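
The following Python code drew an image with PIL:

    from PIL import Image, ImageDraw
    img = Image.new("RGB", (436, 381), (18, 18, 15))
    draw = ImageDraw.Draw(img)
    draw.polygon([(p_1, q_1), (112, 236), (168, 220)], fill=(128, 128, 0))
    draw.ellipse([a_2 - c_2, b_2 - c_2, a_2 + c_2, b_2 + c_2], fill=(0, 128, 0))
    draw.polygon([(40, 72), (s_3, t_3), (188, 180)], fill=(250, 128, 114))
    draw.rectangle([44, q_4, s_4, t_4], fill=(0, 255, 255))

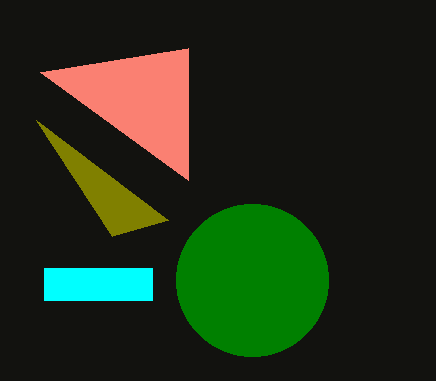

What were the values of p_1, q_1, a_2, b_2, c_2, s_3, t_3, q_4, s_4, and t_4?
p_1 = 36
q_1 = 120
a_2 = 252
b_2 = 280
c_2 = 76
s_3 = 188
t_3 = 48
q_4 = 268
s_4 = 152
t_4 = 300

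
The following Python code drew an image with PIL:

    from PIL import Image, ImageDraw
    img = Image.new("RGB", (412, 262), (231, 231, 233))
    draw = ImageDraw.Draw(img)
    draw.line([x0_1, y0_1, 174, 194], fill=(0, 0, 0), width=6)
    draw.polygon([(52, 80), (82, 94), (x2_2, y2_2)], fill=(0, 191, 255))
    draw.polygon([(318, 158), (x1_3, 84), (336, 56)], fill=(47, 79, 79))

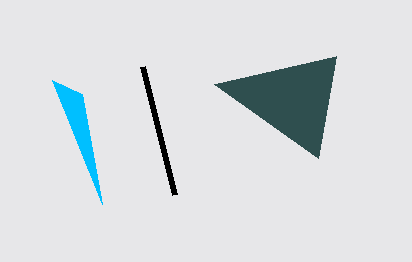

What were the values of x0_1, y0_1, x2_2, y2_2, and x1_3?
x0_1 = 142
y0_1 = 66
x2_2 = 102
y2_2 = 204
x1_3 = 214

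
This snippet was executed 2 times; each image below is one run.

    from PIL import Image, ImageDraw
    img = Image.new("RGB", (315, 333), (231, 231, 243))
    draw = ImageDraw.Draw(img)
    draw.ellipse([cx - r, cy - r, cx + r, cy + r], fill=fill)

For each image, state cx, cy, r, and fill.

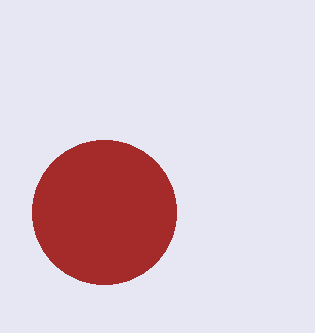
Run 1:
cx = 104, cy = 212, r = 72, fill = 'brown'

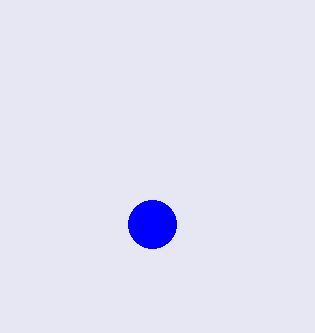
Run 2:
cx = 152, cy = 224, r = 24, fill = 'blue'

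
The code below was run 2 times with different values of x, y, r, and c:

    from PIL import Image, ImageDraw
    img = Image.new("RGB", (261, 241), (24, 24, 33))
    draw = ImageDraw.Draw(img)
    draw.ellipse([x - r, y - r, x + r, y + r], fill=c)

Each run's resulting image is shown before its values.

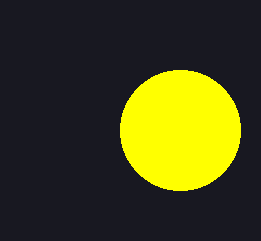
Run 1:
x = 180; y = 130; r = 60; c = 'yellow'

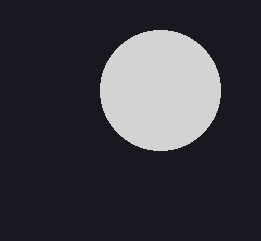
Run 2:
x = 160; y = 90; r = 60; c = 'lightgray'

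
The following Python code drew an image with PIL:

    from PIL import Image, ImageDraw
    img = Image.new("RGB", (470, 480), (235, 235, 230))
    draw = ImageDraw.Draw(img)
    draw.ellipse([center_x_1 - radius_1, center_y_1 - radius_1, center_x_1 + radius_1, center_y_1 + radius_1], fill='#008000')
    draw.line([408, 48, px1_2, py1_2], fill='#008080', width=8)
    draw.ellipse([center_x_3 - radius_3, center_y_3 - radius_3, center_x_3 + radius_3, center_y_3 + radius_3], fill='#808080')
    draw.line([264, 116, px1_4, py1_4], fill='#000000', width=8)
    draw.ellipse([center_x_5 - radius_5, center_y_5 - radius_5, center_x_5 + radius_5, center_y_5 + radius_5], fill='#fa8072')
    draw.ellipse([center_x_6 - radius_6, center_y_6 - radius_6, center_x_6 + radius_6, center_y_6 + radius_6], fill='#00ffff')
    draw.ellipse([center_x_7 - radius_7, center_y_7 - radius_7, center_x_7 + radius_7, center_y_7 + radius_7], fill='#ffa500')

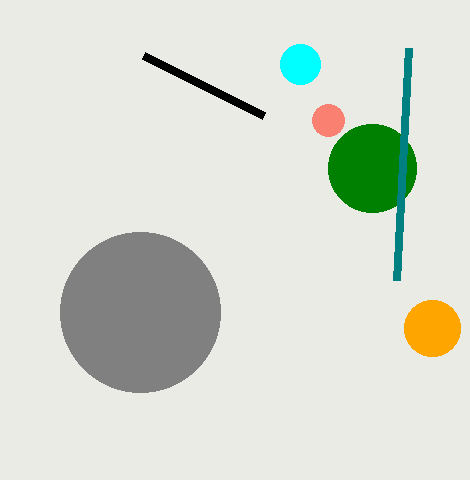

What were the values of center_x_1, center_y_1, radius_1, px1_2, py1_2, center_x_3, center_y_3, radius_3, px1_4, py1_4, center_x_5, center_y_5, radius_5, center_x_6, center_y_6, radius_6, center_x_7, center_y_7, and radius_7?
center_x_1 = 372
center_y_1 = 168
radius_1 = 44
px1_2 = 396
py1_2 = 280
center_x_3 = 140
center_y_3 = 312
radius_3 = 80
px1_4 = 144
py1_4 = 56
center_x_5 = 328
center_y_5 = 120
radius_5 = 16
center_x_6 = 300
center_y_6 = 64
radius_6 = 20
center_x_7 = 432
center_y_7 = 328
radius_7 = 28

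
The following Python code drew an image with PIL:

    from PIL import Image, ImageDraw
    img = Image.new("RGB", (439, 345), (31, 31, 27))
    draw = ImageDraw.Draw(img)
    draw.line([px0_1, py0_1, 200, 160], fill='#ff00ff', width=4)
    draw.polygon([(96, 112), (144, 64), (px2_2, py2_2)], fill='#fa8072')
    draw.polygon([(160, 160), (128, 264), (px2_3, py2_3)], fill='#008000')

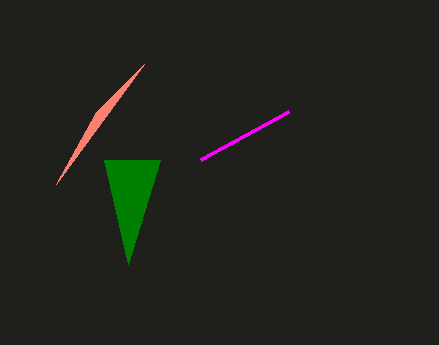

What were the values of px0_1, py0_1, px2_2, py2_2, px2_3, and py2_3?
px0_1 = 288; py0_1 = 112; px2_2 = 56; py2_2 = 184; px2_3 = 104; py2_3 = 160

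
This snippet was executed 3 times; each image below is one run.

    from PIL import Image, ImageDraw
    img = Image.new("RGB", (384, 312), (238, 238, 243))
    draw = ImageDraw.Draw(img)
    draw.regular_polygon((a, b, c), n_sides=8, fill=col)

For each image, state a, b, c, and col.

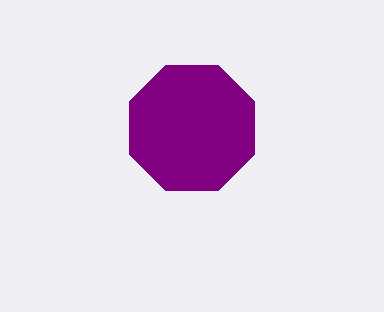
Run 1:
a = 192, b = 128, c = 68, col = 'purple'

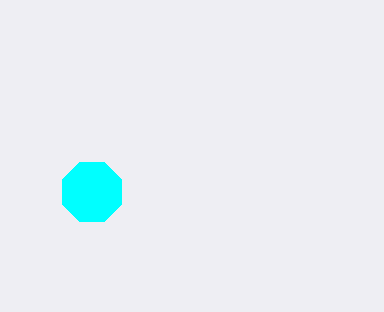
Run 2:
a = 92
b = 192
c = 32
col = 'cyan'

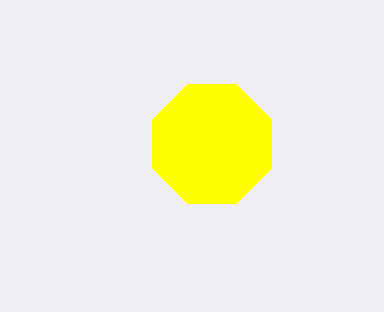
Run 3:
a = 212, b = 144, c = 64, col = 'yellow'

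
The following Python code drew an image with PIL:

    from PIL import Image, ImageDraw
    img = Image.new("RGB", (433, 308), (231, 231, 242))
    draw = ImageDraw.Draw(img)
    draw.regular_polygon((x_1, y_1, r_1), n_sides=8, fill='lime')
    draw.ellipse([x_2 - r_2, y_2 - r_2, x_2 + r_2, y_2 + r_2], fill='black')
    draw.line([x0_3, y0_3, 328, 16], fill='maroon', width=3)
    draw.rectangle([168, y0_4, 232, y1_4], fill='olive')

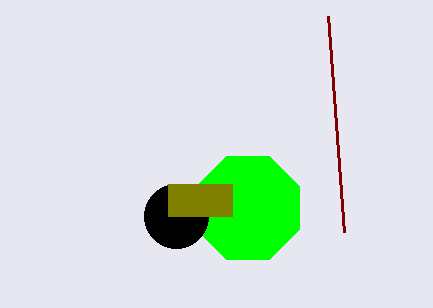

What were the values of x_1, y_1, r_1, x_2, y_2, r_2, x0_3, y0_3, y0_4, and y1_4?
x_1 = 248; y_1 = 208; r_1 = 56; x_2 = 176; y_2 = 216; r_2 = 32; x0_3 = 344; y0_3 = 232; y0_4 = 184; y1_4 = 216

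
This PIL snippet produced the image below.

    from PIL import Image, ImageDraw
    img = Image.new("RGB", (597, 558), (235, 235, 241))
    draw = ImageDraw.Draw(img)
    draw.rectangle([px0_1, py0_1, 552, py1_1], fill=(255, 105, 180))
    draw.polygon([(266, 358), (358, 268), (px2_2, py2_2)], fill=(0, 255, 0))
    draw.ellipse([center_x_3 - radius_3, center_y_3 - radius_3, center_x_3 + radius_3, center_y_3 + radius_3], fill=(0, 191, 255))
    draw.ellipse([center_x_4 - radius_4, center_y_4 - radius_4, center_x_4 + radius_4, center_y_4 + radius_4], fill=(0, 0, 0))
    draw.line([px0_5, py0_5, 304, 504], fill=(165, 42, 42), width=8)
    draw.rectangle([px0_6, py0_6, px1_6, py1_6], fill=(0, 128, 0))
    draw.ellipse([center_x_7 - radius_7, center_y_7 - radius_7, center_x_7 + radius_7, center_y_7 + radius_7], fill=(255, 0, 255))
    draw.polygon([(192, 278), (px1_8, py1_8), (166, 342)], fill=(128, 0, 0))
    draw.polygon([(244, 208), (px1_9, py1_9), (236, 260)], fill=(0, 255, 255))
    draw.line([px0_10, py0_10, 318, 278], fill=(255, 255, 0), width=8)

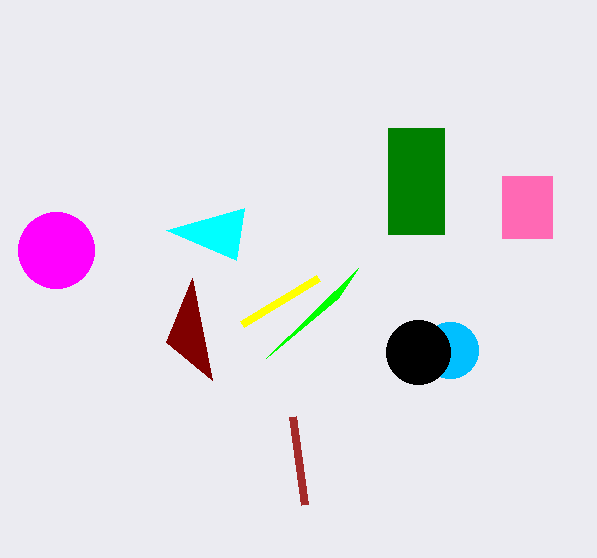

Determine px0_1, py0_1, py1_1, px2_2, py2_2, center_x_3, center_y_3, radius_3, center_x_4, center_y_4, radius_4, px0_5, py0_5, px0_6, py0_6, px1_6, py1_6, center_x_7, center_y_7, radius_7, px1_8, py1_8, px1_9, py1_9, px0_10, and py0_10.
px0_1 = 502, py0_1 = 176, py1_1 = 238, px2_2 = 338, py2_2 = 298, center_x_3 = 450, center_y_3 = 350, radius_3 = 28, center_x_4 = 418, center_y_4 = 352, radius_4 = 32, px0_5 = 292, py0_5 = 416, px0_6 = 388, py0_6 = 128, px1_6 = 444, py1_6 = 234, center_x_7 = 56, center_y_7 = 250, radius_7 = 38, px1_8 = 212, py1_8 = 380, px1_9 = 166, py1_9 = 230, px0_10 = 242, py0_10 = 324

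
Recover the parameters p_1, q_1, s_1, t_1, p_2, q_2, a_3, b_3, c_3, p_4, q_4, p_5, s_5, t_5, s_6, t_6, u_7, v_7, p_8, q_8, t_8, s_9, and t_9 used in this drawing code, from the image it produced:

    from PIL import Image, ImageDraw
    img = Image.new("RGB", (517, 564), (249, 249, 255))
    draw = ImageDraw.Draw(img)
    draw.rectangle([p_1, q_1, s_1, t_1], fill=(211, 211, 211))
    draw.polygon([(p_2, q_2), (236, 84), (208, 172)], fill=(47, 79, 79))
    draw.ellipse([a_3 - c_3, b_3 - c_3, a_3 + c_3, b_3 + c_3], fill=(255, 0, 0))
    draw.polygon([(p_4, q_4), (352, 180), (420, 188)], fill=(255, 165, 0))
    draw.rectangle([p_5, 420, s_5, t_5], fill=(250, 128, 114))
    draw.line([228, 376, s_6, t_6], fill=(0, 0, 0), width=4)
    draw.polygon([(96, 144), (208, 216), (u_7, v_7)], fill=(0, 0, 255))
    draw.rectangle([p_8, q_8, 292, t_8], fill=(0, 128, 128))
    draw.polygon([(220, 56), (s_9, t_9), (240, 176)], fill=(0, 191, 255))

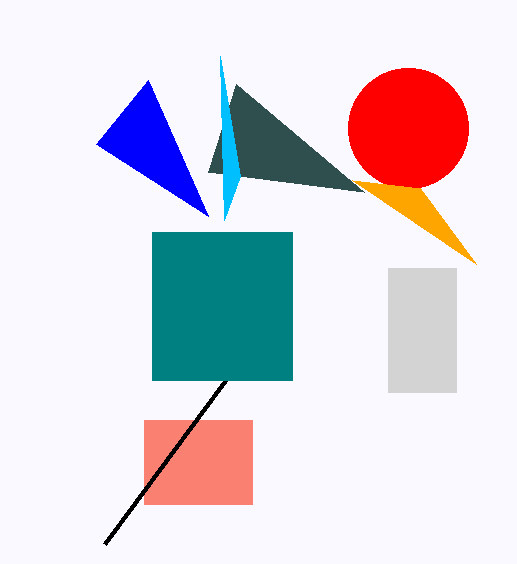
p_1 = 388; q_1 = 268; s_1 = 456; t_1 = 392; p_2 = 364; q_2 = 192; a_3 = 408; b_3 = 128; c_3 = 60; p_4 = 476; q_4 = 264; p_5 = 144; s_5 = 252; t_5 = 504; s_6 = 104; t_6 = 544; u_7 = 148; v_7 = 80; p_8 = 152; q_8 = 232; t_8 = 380; s_9 = 224; t_9 = 220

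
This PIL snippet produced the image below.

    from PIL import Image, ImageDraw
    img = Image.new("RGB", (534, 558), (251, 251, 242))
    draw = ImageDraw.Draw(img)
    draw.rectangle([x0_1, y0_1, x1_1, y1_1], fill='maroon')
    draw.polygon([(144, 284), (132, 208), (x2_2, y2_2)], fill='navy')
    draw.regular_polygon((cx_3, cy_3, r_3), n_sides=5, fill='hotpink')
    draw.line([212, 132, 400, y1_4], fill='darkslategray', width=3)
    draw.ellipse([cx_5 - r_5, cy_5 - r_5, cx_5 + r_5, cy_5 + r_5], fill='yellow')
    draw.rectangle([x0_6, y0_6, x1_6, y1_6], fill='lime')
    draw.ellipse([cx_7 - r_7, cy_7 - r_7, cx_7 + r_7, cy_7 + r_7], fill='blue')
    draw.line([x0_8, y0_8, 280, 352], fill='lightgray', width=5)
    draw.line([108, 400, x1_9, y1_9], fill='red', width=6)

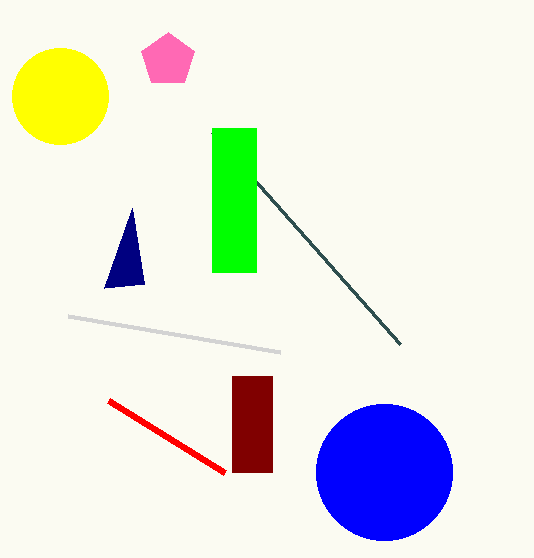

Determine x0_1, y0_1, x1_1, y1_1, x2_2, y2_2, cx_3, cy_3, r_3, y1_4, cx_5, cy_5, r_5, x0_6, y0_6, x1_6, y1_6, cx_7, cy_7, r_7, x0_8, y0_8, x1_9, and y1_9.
x0_1 = 232
y0_1 = 376
x1_1 = 272
y1_1 = 472
x2_2 = 104
y2_2 = 288
cx_3 = 168
cy_3 = 60
r_3 = 28
y1_4 = 344
cx_5 = 60
cy_5 = 96
r_5 = 48
x0_6 = 212
y0_6 = 128
x1_6 = 256
y1_6 = 272
cx_7 = 384
cy_7 = 472
r_7 = 68
x0_8 = 68
y0_8 = 316
x1_9 = 224
y1_9 = 472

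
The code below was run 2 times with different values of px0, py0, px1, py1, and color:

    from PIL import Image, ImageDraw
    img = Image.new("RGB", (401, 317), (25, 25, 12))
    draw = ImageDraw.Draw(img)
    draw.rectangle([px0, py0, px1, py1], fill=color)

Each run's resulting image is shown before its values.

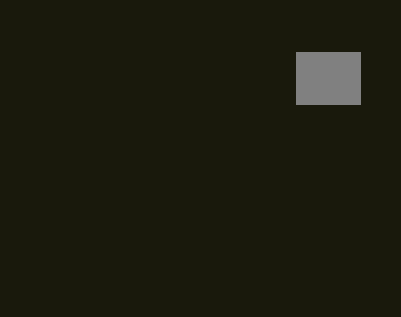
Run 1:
px0 = 296; py0 = 52; px1 = 360; py1 = 104; color = 'gray'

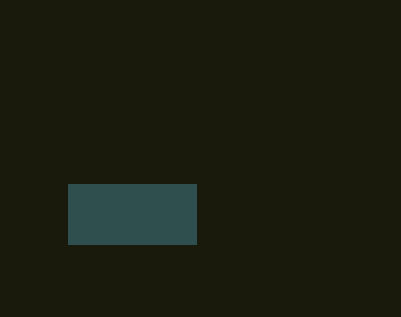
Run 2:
px0 = 68; py0 = 184; px1 = 196; py1 = 244; color = 'darkslategray'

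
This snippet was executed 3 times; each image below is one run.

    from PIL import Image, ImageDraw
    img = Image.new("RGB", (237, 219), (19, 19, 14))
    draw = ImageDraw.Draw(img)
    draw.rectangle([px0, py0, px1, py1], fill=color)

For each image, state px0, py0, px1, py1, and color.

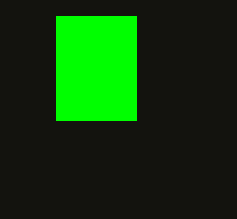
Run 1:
px0 = 56, py0 = 16, px1 = 136, py1 = 120, color = 'lime'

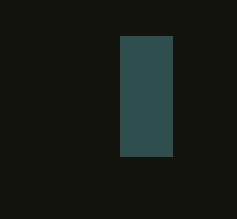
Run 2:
px0 = 120
py0 = 36
px1 = 172
py1 = 156
color = 'darkslategray'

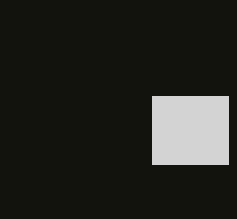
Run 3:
px0 = 152, py0 = 96, px1 = 228, py1 = 164, color = 'lightgray'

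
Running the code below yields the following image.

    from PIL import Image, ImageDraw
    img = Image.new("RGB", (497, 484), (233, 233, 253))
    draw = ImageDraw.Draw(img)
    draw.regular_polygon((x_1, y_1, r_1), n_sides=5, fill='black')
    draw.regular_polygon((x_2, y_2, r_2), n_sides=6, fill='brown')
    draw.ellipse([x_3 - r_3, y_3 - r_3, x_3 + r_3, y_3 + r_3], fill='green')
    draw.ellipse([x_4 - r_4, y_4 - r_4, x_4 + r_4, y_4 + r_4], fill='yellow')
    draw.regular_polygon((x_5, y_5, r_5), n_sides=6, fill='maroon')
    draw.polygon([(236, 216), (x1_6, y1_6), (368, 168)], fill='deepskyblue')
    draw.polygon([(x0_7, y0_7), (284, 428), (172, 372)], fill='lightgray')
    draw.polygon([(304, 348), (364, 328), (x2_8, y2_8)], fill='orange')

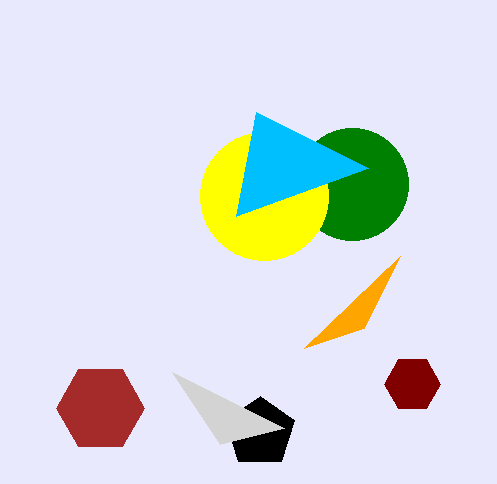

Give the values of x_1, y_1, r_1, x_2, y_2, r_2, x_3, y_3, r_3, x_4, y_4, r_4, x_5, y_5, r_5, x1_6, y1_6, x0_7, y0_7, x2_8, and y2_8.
x_1 = 260, y_1 = 432, r_1 = 36, x_2 = 100, y_2 = 408, r_2 = 44, x_3 = 352, y_3 = 184, r_3 = 56, x_4 = 264, y_4 = 196, r_4 = 64, x_5 = 412, y_5 = 384, r_5 = 28, x1_6 = 256, y1_6 = 112, x0_7 = 220, y0_7 = 444, x2_8 = 400, y2_8 = 256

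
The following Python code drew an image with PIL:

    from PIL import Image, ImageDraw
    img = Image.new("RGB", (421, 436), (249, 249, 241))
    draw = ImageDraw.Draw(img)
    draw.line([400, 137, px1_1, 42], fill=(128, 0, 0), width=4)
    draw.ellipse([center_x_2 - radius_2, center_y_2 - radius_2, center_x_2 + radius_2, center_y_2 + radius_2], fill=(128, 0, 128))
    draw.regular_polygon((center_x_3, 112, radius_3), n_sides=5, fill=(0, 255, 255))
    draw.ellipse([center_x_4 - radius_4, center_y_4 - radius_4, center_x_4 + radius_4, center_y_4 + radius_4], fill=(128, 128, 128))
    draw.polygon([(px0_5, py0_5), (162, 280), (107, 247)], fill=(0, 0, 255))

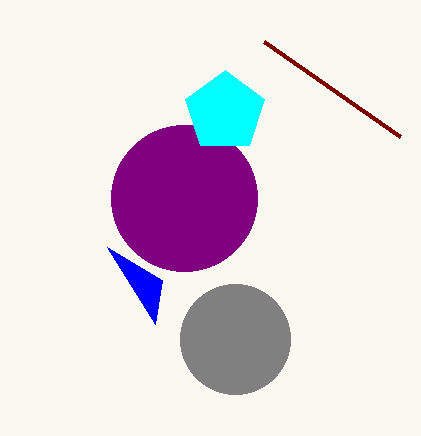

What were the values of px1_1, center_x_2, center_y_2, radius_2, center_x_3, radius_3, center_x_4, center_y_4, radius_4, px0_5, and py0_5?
px1_1 = 264
center_x_2 = 184
center_y_2 = 198
radius_2 = 73
center_x_3 = 225
radius_3 = 42
center_x_4 = 235
center_y_4 = 339
radius_4 = 55
px0_5 = 155
py0_5 = 324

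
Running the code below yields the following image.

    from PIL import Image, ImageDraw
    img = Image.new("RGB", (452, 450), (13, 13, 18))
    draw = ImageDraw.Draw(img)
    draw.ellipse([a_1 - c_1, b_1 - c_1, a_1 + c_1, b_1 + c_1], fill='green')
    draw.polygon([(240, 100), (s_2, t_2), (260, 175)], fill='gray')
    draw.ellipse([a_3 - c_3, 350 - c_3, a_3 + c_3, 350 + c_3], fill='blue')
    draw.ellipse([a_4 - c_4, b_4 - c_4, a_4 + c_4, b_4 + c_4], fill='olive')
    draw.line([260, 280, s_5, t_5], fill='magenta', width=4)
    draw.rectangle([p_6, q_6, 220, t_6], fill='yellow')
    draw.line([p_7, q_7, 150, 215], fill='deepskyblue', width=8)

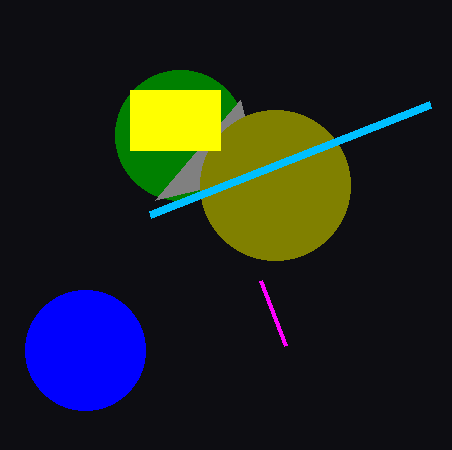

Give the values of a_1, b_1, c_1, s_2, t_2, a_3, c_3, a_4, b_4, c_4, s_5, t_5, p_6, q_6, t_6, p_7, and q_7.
a_1 = 180; b_1 = 135; c_1 = 65; s_2 = 155; t_2 = 200; a_3 = 85; c_3 = 60; a_4 = 275; b_4 = 185; c_4 = 75; s_5 = 285; t_5 = 345; p_6 = 130; q_6 = 90; t_6 = 150; p_7 = 430; q_7 = 105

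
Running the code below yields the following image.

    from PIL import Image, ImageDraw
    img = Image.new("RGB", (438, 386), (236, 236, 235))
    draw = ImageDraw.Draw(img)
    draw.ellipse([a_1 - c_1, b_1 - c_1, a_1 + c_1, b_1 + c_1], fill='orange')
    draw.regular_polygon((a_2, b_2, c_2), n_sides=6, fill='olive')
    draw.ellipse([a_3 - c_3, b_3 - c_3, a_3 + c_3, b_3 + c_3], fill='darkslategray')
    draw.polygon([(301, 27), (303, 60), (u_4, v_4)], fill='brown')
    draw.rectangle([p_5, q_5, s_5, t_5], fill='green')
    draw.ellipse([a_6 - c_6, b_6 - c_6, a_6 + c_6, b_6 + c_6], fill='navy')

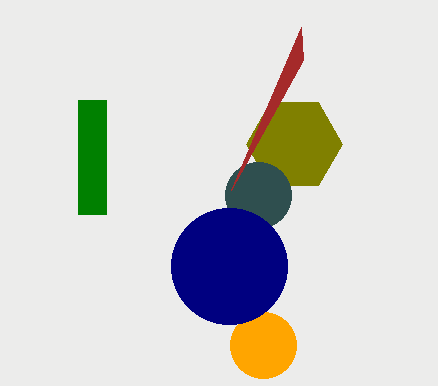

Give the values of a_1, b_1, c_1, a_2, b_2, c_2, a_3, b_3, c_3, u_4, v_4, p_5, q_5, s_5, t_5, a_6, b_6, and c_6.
a_1 = 263
b_1 = 345
c_1 = 33
a_2 = 294
b_2 = 144
c_2 = 48
a_3 = 258
b_3 = 195
c_3 = 33
u_4 = 231
v_4 = 190
p_5 = 78
q_5 = 100
s_5 = 106
t_5 = 214
a_6 = 229
b_6 = 266
c_6 = 58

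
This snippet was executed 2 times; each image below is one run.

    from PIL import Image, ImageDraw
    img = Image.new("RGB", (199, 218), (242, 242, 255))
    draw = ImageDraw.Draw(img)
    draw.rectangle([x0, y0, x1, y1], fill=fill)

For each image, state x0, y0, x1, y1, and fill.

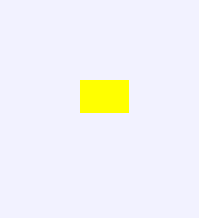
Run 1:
x0 = 80
y0 = 80
x1 = 128
y1 = 112
fill = 'yellow'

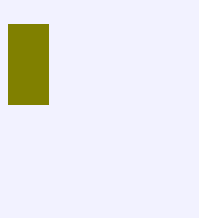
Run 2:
x0 = 8
y0 = 24
x1 = 48
y1 = 104
fill = 'olive'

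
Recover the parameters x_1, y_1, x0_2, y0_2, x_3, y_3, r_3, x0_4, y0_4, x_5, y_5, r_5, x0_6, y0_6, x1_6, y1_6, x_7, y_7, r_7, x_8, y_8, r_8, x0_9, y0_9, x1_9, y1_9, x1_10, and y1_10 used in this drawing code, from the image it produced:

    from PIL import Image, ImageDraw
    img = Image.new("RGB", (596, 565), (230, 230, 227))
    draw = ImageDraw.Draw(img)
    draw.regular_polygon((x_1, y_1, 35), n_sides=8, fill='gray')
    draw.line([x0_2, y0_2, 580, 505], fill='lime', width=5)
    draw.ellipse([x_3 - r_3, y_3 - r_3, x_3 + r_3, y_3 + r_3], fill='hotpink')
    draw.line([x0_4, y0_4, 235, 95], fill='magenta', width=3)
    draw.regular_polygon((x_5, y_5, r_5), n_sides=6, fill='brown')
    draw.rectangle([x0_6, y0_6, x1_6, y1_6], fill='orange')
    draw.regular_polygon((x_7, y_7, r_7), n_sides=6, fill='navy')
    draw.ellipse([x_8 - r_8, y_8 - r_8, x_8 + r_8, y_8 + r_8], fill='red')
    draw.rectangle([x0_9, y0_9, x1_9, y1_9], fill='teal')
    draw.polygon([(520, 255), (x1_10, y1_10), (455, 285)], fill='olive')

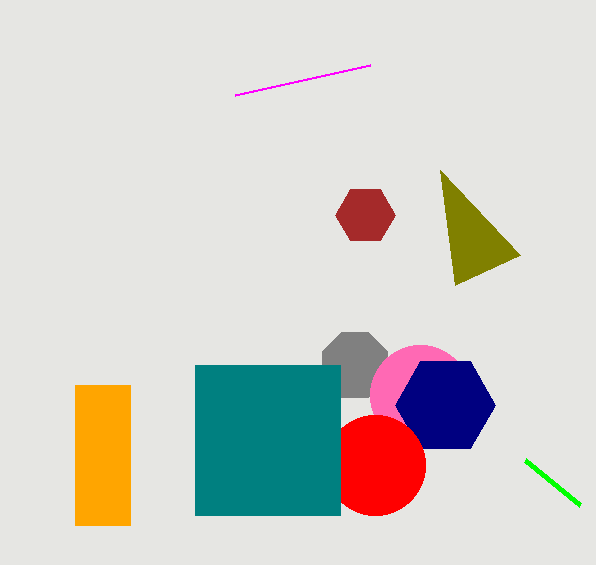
x_1 = 355
y_1 = 365
x0_2 = 525
y0_2 = 460
x_3 = 420
y_3 = 395
r_3 = 50
x0_4 = 370
y0_4 = 65
x_5 = 365
y_5 = 215
r_5 = 30
x0_6 = 75
y0_6 = 385
x1_6 = 130
y1_6 = 525
x_7 = 445
y_7 = 405
r_7 = 50
x_8 = 375
y_8 = 465
r_8 = 50
x0_9 = 195
y0_9 = 365
x1_9 = 340
y1_9 = 515
x1_10 = 440
y1_10 = 170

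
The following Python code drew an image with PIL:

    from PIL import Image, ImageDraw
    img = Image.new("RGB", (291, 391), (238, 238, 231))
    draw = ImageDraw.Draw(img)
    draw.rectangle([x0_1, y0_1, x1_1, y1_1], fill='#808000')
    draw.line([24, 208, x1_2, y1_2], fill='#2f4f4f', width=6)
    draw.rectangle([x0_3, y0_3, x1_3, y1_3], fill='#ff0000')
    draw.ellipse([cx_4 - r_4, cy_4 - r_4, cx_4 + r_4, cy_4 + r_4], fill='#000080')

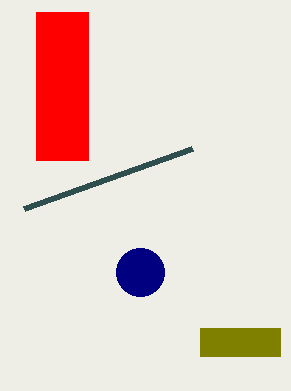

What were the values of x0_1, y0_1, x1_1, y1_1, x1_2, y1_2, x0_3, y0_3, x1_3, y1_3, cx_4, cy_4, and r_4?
x0_1 = 200, y0_1 = 328, x1_1 = 280, y1_1 = 356, x1_2 = 192, y1_2 = 148, x0_3 = 36, y0_3 = 12, x1_3 = 88, y1_3 = 160, cx_4 = 140, cy_4 = 272, r_4 = 24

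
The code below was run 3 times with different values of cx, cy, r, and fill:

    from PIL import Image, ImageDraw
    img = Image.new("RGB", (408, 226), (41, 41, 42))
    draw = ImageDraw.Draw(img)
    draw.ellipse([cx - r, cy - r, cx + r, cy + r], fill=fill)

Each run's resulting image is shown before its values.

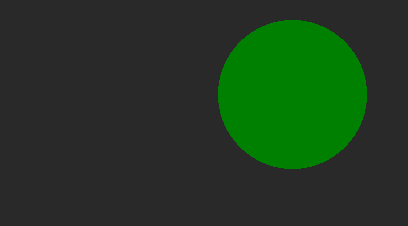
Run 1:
cx = 292; cy = 94; r = 74; fill = 'green'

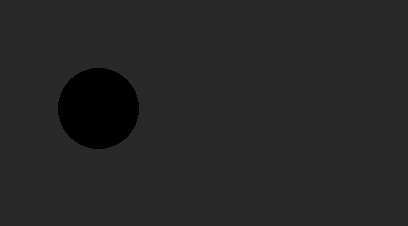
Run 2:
cx = 98; cy = 108; r = 40; fill = 'black'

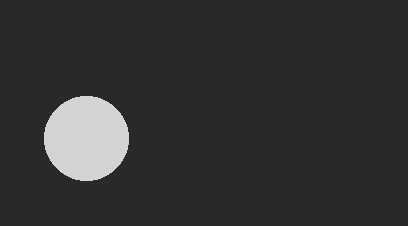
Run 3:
cx = 86; cy = 138; r = 42; fill = 'lightgray'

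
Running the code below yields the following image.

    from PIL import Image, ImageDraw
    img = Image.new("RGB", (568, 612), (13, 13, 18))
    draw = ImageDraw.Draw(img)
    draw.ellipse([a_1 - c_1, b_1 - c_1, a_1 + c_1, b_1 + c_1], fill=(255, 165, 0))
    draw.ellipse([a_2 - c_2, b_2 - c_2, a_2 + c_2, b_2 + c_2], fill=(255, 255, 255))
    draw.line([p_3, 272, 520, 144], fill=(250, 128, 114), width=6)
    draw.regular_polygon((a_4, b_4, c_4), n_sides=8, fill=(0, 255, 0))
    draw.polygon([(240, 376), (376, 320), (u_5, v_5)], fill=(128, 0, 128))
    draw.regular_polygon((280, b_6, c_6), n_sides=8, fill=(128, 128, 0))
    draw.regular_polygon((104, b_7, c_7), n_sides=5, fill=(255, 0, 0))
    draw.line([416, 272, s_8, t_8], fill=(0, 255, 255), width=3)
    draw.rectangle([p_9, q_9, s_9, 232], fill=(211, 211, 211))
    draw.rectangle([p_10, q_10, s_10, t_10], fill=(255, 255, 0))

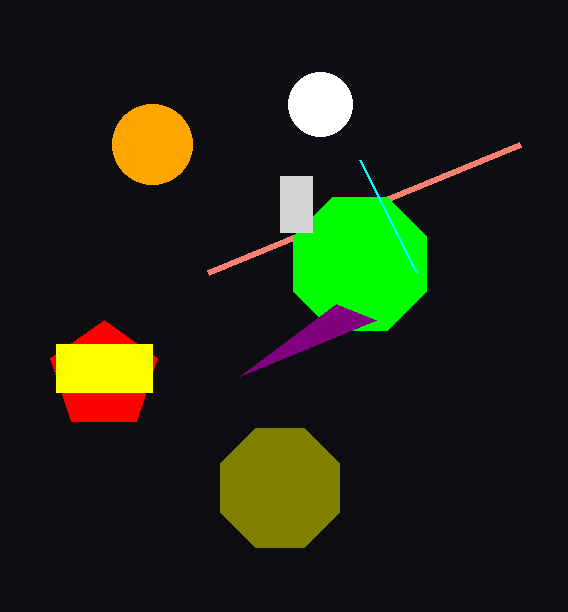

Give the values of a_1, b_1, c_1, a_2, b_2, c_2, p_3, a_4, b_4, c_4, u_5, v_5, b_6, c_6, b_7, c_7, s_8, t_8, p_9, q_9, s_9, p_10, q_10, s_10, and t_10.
a_1 = 152
b_1 = 144
c_1 = 40
a_2 = 320
b_2 = 104
c_2 = 32
p_3 = 208
a_4 = 360
b_4 = 264
c_4 = 72
u_5 = 336
v_5 = 304
b_6 = 488
c_6 = 64
b_7 = 376
c_7 = 56
s_8 = 360
t_8 = 160
p_9 = 280
q_9 = 176
s_9 = 312
p_10 = 56
q_10 = 344
s_10 = 152
t_10 = 392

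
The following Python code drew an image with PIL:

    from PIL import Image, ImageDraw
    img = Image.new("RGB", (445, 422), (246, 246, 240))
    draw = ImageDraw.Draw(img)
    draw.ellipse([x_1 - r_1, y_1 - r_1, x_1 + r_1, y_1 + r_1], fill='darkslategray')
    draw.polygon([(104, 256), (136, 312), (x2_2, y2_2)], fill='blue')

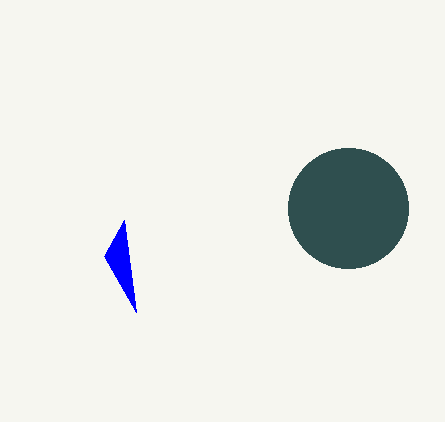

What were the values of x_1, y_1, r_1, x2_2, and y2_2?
x_1 = 348
y_1 = 208
r_1 = 60
x2_2 = 124
y2_2 = 220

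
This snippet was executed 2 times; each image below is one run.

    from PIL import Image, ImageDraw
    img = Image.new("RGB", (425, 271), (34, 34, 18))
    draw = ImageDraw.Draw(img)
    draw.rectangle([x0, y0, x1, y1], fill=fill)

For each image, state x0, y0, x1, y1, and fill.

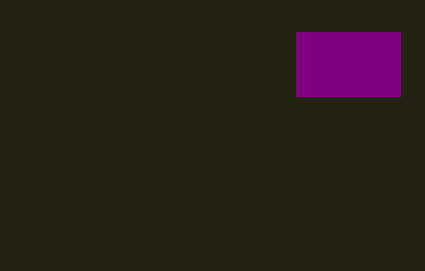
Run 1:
x0 = 296, y0 = 32, x1 = 400, y1 = 96, fill = 'purple'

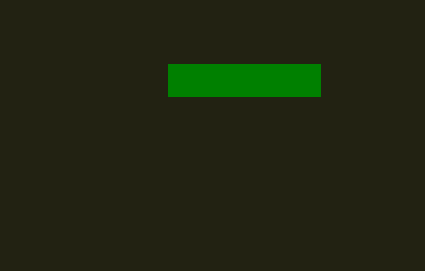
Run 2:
x0 = 168, y0 = 64, x1 = 320, y1 = 96, fill = 'green'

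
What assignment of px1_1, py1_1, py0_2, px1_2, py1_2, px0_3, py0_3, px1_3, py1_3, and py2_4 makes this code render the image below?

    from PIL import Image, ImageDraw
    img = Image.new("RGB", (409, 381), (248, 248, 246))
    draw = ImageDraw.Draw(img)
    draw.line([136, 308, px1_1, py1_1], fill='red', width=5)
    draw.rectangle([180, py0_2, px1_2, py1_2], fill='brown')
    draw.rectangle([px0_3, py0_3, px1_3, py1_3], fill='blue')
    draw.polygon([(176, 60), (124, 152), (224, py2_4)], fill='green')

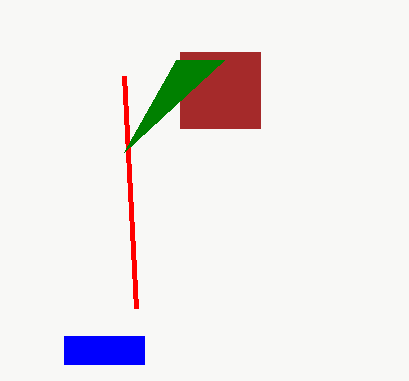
px1_1 = 124, py1_1 = 76, py0_2 = 52, px1_2 = 260, py1_2 = 128, px0_3 = 64, py0_3 = 336, px1_3 = 144, py1_3 = 364, py2_4 = 60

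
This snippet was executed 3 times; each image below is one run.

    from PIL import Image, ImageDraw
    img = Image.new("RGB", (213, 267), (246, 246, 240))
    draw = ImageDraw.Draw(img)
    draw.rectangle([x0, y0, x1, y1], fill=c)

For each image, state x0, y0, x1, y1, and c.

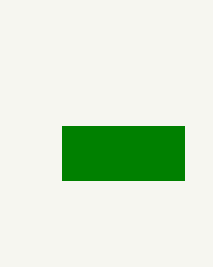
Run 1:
x0 = 62, y0 = 126, x1 = 184, y1 = 180, c = 'green'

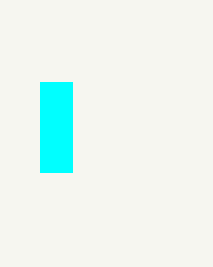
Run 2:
x0 = 40, y0 = 82, x1 = 72, y1 = 172, c = 'cyan'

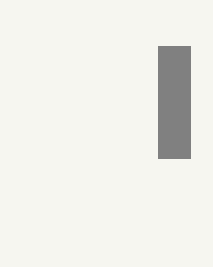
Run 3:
x0 = 158
y0 = 46
x1 = 190
y1 = 158
c = 'gray'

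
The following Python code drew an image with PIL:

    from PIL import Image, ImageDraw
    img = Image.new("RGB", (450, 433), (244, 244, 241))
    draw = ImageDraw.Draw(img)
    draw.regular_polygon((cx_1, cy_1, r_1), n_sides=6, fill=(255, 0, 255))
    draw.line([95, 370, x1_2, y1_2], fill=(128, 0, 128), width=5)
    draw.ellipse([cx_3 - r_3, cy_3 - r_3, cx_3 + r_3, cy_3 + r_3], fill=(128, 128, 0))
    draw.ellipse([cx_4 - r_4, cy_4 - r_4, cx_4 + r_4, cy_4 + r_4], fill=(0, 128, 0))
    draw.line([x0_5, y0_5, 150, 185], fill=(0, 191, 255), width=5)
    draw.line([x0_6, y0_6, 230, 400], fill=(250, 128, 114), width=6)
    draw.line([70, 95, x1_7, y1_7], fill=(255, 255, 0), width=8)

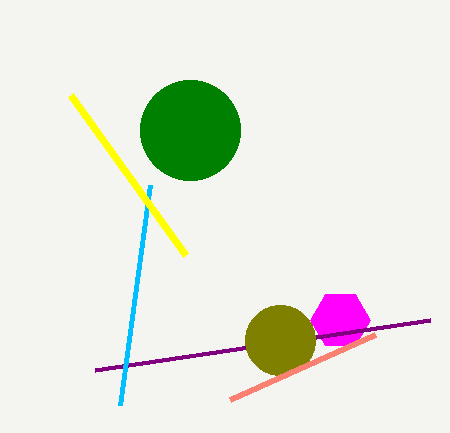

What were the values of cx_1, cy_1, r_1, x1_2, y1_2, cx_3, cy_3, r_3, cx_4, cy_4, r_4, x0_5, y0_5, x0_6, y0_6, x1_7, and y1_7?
cx_1 = 340, cy_1 = 320, r_1 = 30, x1_2 = 430, y1_2 = 320, cx_3 = 280, cy_3 = 340, r_3 = 35, cx_4 = 190, cy_4 = 130, r_4 = 50, x0_5 = 120, y0_5 = 405, x0_6 = 375, y0_6 = 335, x1_7 = 185, y1_7 = 255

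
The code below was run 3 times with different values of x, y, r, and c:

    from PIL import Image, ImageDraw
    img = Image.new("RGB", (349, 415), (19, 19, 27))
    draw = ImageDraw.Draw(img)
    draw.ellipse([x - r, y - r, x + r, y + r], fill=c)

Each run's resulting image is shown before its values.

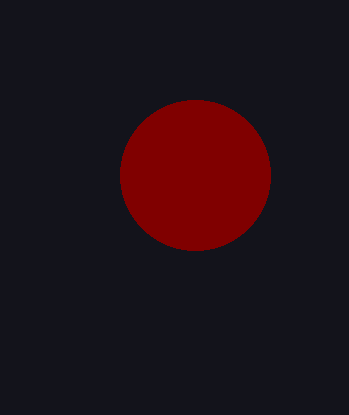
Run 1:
x = 195; y = 175; r = 75; c = 'maroon'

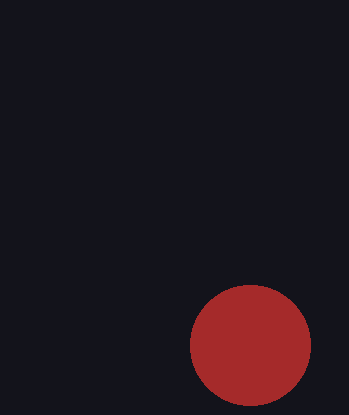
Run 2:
x = 250; y = 345; r = 60; c = 'brown'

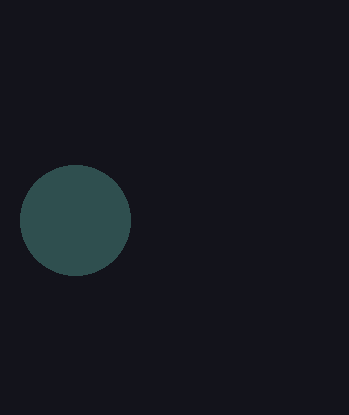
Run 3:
x = 75; y = 220; r = 55; c = 'darkslategray'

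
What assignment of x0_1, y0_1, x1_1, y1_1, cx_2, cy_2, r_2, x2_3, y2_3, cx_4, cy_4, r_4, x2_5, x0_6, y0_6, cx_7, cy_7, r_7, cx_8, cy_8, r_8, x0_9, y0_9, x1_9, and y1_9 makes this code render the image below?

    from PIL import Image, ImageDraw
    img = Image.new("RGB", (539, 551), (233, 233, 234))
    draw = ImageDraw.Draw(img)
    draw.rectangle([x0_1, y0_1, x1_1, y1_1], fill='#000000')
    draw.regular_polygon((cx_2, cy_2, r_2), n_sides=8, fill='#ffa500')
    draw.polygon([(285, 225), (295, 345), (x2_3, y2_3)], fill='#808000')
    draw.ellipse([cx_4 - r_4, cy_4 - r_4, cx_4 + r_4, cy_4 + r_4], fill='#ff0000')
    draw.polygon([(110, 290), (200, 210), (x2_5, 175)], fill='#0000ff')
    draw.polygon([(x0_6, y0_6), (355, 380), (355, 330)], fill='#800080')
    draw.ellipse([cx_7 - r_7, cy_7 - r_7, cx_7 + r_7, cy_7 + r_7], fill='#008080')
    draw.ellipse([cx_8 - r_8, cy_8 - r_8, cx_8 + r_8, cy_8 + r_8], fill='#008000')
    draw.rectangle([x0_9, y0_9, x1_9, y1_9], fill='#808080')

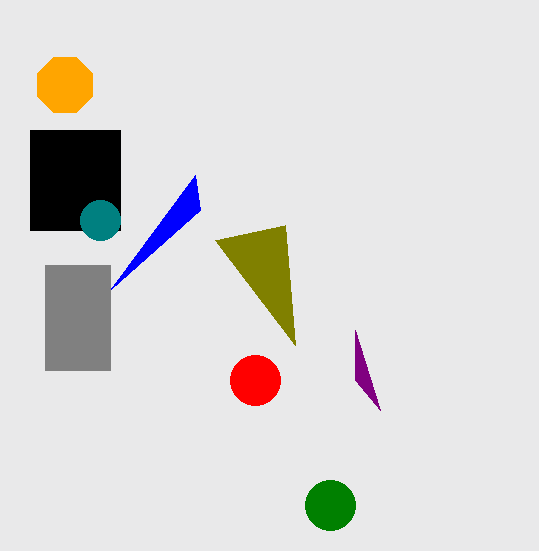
x0_1 = 30
y0_1 = 130
x1_1 = 120
y1_1 = 230
cx_2 = 65
cy_2 = 85
r_2 = 30
x2_3 = 215
y2_3 = 240
cx_4 = 255
cy_4 = 380
r_4 = 25
x2_5 = 195
x0_6 = 380
y0_6 = 410
cx_7 = 100
cy_7 = 220
r_7 = 20
cx_8 = 330
cy_8 = 505
r_8 = 25
x0_9 = 45
y0_9 = 265
x1_9 = 110
y1_9 = 370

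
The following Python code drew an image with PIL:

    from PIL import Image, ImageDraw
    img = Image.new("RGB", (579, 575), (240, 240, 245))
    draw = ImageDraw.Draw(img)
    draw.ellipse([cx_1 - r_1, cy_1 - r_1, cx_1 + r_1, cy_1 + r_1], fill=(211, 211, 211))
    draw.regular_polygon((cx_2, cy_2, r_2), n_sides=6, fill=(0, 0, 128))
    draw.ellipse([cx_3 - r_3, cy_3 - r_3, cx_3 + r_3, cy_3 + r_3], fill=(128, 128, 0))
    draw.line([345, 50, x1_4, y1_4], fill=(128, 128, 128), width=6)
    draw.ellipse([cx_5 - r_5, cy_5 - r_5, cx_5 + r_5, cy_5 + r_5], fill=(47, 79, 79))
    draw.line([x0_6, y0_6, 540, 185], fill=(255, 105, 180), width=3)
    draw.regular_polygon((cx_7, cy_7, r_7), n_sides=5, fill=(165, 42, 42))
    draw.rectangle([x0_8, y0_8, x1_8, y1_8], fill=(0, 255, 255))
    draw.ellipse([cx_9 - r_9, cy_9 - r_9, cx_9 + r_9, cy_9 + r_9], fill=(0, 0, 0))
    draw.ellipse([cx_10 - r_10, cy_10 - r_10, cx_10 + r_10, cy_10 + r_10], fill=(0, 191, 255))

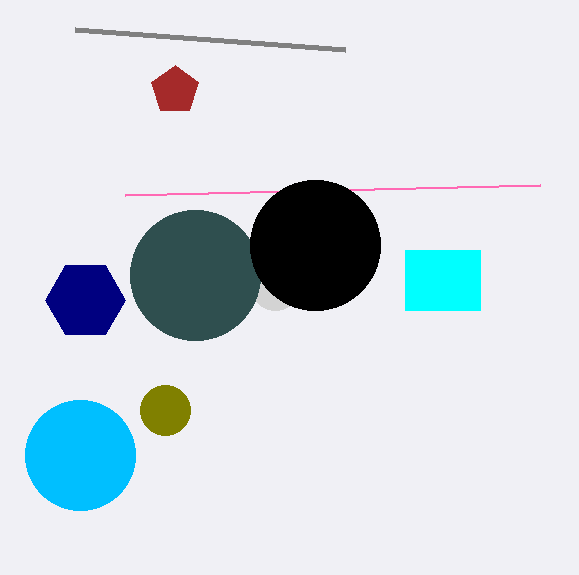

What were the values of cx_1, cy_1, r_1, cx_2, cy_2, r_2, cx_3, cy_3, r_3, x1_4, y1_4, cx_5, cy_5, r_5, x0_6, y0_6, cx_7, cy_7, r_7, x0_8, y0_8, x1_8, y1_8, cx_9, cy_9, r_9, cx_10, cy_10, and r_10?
cx_1 = 275; cy_1 = 285; r_1 = 25; cx_2 = 85; cy_2 = 300; r_2 = 40; cx_3 = 165; cy_3 = 410; r_3 = 25; x1_4 = 75; y1_4 = 30; cx_5 = 195; cy_5 = 275; r_5 = 65; x0_6 = 125; y0_6 = 195; cx_7 = 175; cy_7 = 90; r_7 = 25; x0_8 = 405; y0_8 = 250; x1_8 = 480; y1_8 = 310; cx_9 = 315; cy_9 = 245; r_9 = 65; cx_10 = 80; cy_10 = 455; r_10 = 55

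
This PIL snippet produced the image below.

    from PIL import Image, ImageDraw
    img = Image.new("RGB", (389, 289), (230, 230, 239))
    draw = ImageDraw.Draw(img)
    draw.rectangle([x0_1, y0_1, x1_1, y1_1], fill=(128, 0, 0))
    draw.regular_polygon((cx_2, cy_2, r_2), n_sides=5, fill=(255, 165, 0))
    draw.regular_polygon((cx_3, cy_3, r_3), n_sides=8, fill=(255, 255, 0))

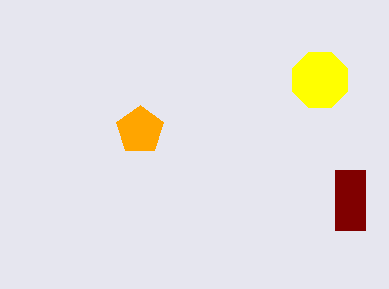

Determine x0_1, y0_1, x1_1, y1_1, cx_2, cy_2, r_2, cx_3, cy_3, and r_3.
x0_1 = 335
y0_1 = 170
x1_1 = 365
y1_1 = 230
cx_2 = 140
cy_2 = 130
r_2 = 25
cx_3 = 320
cy_3 = 80
r_3 = 30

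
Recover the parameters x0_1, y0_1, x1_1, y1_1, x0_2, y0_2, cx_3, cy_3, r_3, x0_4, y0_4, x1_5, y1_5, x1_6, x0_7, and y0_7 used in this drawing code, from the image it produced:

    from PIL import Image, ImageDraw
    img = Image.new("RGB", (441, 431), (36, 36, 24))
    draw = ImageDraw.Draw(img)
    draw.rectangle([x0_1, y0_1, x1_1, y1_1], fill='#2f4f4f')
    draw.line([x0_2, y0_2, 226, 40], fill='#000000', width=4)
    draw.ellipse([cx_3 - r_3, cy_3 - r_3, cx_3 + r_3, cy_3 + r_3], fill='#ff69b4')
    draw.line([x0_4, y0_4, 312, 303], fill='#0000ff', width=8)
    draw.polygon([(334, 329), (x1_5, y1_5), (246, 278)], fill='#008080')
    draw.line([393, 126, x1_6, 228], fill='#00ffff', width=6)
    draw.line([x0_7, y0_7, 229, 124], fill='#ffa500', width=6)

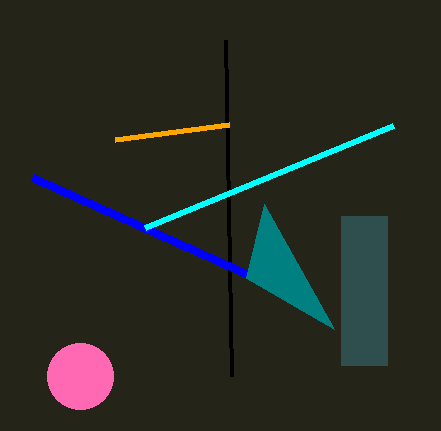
x0_1 = 341, y0_1 = 216, x1_1 = 387, y1_1 = 365, x0_2 = 232, y0_2 = 376, cx_3 = 80, cy_3 = 376, r_3 = 33, x0_4 = 32, y0_4 = 177, x1_5 = 264, y1_5 = 204, x1_6 = 145, x0_7 = 115, y0_7 = 139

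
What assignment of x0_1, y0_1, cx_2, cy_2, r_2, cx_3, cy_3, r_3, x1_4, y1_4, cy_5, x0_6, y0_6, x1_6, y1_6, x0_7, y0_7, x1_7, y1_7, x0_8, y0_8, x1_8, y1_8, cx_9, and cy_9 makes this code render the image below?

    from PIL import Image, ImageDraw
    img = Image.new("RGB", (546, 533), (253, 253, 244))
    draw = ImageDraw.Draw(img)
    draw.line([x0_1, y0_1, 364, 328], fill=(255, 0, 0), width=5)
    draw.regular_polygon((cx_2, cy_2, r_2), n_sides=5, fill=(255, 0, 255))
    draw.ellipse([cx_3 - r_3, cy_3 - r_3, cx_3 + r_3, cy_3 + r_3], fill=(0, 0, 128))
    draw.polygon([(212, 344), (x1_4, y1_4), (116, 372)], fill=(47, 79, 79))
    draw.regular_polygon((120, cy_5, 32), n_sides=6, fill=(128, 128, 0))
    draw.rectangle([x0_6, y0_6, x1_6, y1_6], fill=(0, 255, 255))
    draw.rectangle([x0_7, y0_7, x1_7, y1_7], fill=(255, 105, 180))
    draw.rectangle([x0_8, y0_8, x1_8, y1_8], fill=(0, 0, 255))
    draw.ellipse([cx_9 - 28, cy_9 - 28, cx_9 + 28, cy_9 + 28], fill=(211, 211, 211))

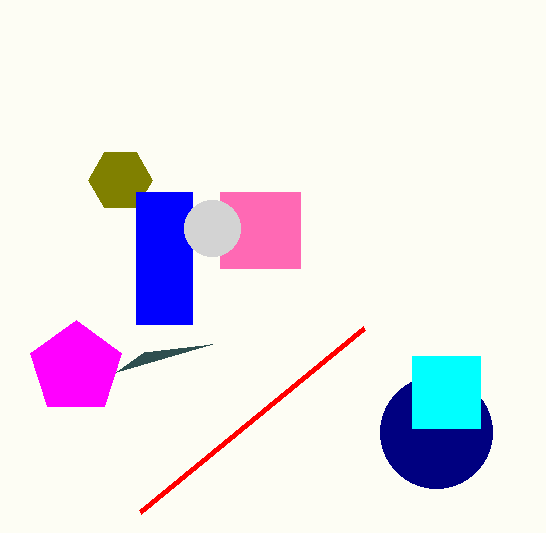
x0_1 = 140
y0_1 = 512
cx_2 = 76
cy_2 = 368
r_2 = 48
cx_3 = 436
cy_3 = 432
r_3 = 56
x1_4 = 144
y1_4 = 352
cy_5 = 180
x0_6 = 412
y0_6 = 356
x1_6 = 480
y1_6 = 428
x0_7 = 220
y0_7 = 192
x1_7 = 300
y1_7 = 268
x0_8 = 136
y0_8 = 192
x1_8 = 192
y1_8 = 324
cx_9 = 212
cy_9 = 228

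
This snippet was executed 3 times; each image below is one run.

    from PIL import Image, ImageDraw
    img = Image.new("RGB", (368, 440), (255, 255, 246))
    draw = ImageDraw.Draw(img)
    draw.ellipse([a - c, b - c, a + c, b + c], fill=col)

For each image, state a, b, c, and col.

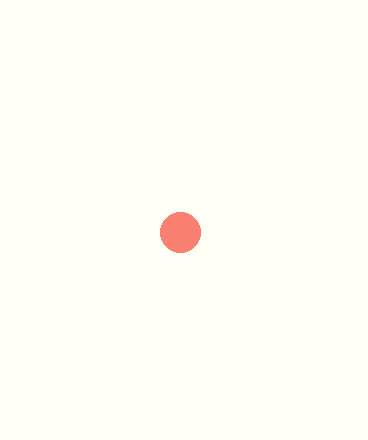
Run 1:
a = 180, b = 232, c = 20, col = 'salmon'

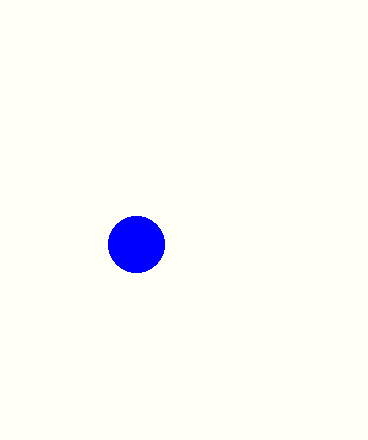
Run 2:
a = 136; b = 244; c = 28; col = 'blue'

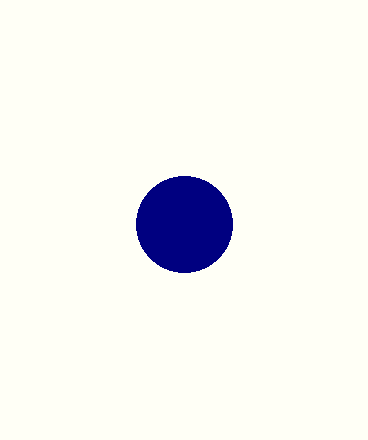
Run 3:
a = 184; b = 224; c = 48; col = 'navy'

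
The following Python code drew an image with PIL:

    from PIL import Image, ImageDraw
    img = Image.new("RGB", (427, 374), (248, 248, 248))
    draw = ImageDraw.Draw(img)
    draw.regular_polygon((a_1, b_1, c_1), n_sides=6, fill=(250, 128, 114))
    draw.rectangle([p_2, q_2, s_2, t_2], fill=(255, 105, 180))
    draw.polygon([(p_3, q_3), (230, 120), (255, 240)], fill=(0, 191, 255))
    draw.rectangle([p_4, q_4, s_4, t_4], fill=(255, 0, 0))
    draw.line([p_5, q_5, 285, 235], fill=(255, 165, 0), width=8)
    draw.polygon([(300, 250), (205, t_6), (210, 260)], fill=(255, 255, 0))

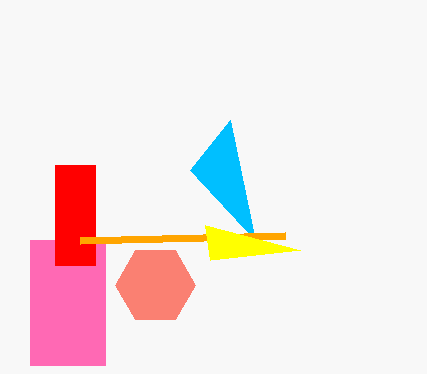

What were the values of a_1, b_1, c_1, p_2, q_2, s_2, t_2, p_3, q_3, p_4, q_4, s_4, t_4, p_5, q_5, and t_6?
a_1 = 155, b_1 = 285, c_1 = 40, p_2 = 30, q_2 = 240, s_2 = 105, t_2 = 365, p_3 = 190, q_3 = 170, p_4 = 55, q_4 = 165, s_4 = 95, t_4 = 265, p_5 = 80, q_5 = 240, t_6 = 225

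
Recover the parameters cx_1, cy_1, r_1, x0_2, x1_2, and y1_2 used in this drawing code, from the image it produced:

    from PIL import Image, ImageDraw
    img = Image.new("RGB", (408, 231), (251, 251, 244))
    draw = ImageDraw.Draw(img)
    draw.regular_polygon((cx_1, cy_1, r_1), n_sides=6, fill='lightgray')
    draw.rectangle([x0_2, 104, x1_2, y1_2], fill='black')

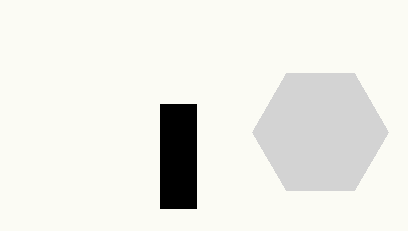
cx_1 = 320
cy_1 = 132
r_1 = 68
x0_2 = 160
x1_2 = 196
y1_2 = 208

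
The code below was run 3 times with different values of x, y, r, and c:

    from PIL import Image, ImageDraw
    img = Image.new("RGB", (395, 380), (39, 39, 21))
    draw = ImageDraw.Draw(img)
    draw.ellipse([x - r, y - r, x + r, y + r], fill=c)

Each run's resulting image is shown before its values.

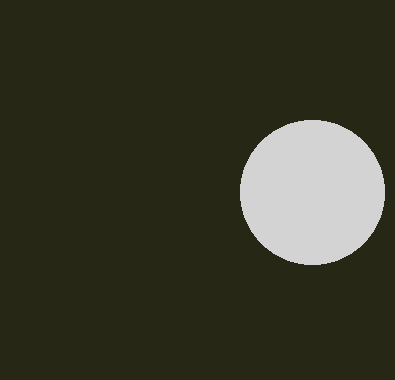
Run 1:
x = 312; y = 192; r = 72; c = 'lightgray'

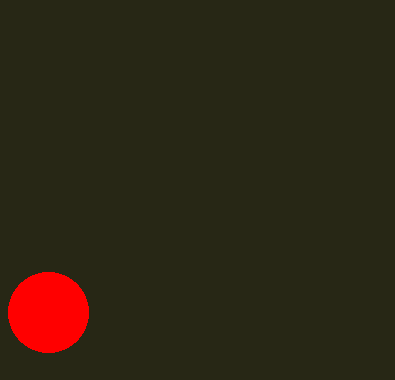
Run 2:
x = 48
y = 312
r = 40
c = 'red'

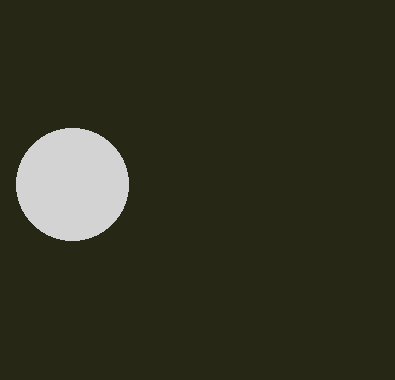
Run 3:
x = 72; y = 184; r = 56; c = 'lightgray'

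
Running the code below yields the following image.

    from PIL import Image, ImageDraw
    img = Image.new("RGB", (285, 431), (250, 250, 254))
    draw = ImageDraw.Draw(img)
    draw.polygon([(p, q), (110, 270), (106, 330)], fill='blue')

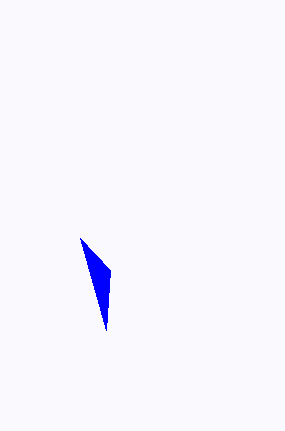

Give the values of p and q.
p = 80, q = 238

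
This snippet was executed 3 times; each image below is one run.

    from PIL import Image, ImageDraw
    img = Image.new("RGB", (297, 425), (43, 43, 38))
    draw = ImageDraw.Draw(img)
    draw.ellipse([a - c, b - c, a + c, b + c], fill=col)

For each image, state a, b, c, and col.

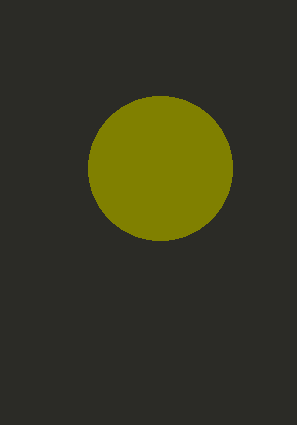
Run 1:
a = 160, b = 168, c = 72, col = 'olive'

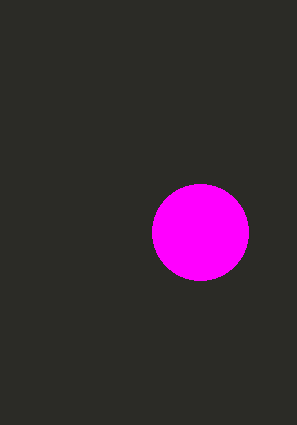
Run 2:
a = 200; b = 232; c = 48; col = 'magenta'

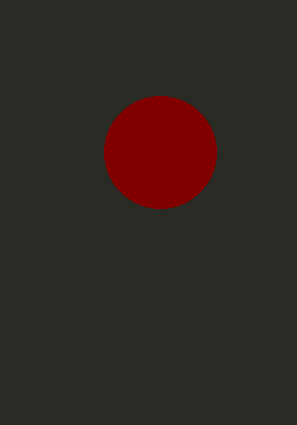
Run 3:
a = 160, b = 152, c = 56, col = 'maroon'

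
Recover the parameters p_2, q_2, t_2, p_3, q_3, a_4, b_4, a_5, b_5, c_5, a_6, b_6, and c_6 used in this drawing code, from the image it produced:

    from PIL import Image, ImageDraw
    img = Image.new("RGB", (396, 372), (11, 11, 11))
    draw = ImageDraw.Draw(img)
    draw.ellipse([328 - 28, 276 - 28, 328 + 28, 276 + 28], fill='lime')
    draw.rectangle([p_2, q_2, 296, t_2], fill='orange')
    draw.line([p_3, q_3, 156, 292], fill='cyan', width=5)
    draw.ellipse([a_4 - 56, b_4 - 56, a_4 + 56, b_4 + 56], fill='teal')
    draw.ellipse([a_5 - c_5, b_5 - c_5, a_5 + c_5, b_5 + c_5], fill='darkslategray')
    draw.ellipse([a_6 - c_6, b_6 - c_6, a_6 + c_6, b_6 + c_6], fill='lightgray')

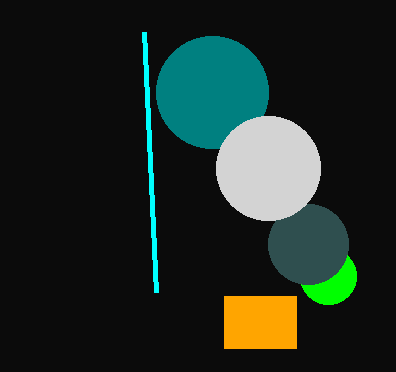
p_2 = 224, q_2 = 296, t_2 = 348, p_3 = 144, q_3 = 32, a_4 = 212, b_4 = 92, a_5 = 308, b_5 = 244, c_5 = 40, a_6 = 268, b_6 = 168, c_6 = 52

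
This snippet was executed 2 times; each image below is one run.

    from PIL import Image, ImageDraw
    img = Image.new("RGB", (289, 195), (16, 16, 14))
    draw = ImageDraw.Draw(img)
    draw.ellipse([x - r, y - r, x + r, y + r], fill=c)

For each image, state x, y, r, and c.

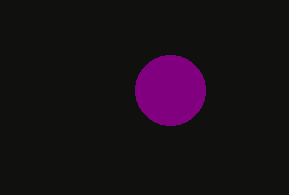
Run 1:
x = 170, y = 90, r = 35, c = 'purple'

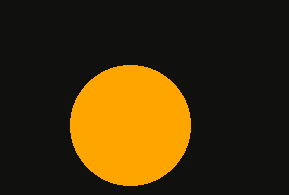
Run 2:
x = 130
y = 125
r = 60
c = 'orange'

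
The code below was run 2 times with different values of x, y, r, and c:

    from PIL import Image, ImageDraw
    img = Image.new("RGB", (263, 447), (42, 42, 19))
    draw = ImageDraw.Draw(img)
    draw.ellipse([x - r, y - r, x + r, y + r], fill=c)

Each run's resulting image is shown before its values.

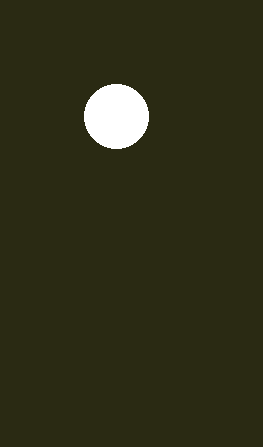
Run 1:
x = 116
y = 116
r = 32
c = 'white'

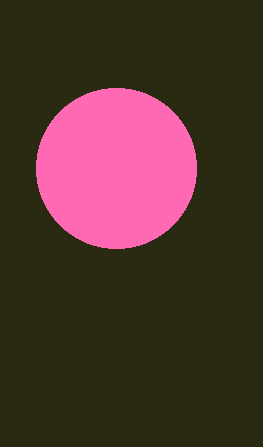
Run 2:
x = 116; y = 168; r = 80; c = 'hotpink'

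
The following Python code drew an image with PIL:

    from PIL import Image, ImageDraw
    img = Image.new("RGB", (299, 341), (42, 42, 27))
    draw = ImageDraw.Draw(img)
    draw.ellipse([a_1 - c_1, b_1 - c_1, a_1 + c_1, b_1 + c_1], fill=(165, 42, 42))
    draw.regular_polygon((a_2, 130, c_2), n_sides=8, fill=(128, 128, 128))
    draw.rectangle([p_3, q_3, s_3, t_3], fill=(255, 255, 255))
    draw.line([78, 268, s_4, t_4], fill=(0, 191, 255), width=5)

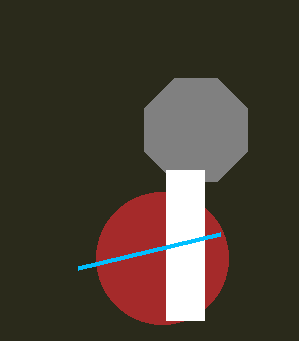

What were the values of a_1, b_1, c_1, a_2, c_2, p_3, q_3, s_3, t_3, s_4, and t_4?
a_1 = 162; b_1 = 258; c_1 = 66; a_2 = 196; c_2 = 56; p_3 = 166; q_3 = 170; s_3 = 204; t_3 = 320; s_4 = 220; t_4 = 234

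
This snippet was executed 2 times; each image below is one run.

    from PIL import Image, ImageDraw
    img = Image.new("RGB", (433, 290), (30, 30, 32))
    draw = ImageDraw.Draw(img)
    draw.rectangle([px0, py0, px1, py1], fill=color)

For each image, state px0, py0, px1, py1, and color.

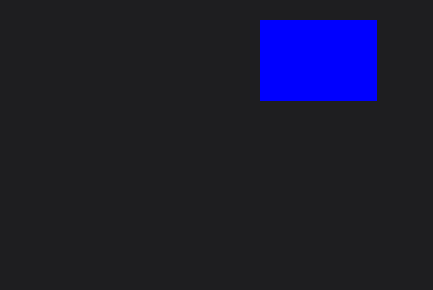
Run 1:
px0 = 260; py0 = 20; px1 = 376; py1 = 100; color = 'blue'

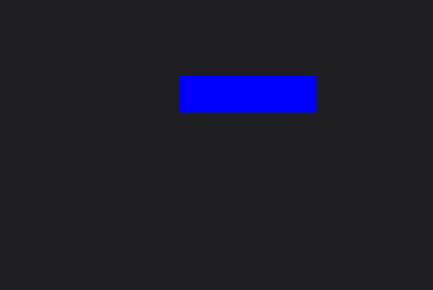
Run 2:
px0 = 180, py0 = 76, px1 = 316, py1 = 112, color = 'blue'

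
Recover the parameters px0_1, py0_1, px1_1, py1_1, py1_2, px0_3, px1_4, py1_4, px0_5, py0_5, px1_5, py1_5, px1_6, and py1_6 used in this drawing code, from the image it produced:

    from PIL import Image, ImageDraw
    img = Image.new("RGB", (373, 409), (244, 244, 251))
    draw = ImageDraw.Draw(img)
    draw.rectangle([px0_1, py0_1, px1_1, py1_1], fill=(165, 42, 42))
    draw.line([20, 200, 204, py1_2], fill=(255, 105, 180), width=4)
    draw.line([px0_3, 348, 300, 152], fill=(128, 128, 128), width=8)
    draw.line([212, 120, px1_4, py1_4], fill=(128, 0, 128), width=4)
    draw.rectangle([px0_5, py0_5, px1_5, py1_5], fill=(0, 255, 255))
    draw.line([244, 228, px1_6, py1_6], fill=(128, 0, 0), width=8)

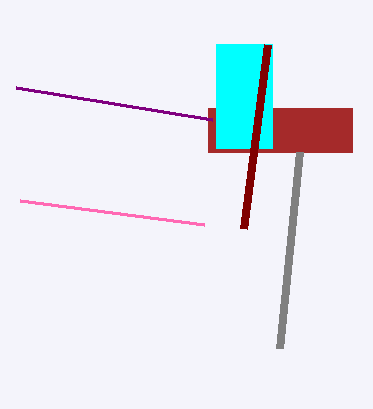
px0_1 = 208; py0_1 = 108; px1_1 = 352; py1_1 = 152; py1_2 = 224; px0_3 = 280; px1_4 = 16; py1_4 = 88; px0_5 = 216; py0_5 = 44; px1_5 = 272; py1_5 = 148; px1_6 = 268; py1_6 = 44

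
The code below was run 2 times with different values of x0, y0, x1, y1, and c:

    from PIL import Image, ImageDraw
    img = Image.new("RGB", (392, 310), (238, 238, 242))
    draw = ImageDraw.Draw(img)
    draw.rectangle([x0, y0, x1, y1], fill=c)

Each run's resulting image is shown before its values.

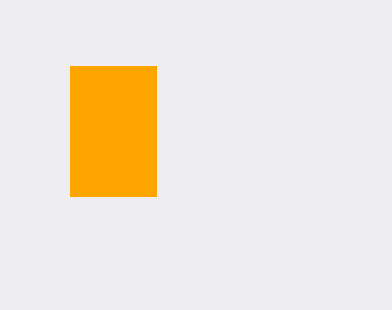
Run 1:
x0 = 70; y0 = 66; x1 = 156; y1 = 196; c = 'orange'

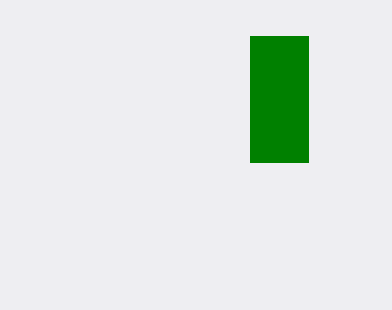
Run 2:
x0 = 250, y0 = 36, x1 = 308, y1 = 162, c = 'green'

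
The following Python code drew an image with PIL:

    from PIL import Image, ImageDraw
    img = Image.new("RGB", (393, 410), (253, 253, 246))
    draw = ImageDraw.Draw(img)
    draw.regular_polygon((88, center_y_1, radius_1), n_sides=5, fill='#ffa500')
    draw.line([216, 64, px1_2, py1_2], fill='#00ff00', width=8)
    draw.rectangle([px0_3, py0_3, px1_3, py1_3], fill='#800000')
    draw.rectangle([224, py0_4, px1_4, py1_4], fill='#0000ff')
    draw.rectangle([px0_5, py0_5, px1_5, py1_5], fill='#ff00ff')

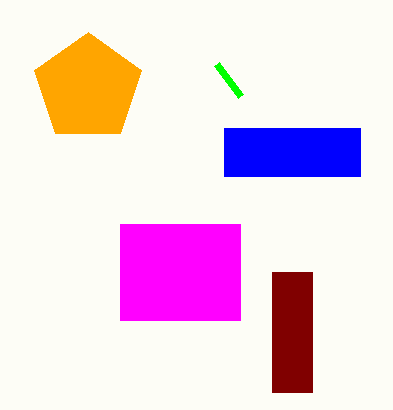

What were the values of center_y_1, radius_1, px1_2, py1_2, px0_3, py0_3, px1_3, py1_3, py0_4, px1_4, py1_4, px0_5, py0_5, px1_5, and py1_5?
center_y_1 = 88; radius_1 = 56; px1_2 = 240; py1_2 = 96; px0_3 = 272; py0_3 = 272; px1_3 = 312; py1_3 = 392; py0_4 = 128; px1_4 = 360; py1_4 = 176; px0_5 = 120; py0_5 = 224; px1_5 = 240; py1_5 = 320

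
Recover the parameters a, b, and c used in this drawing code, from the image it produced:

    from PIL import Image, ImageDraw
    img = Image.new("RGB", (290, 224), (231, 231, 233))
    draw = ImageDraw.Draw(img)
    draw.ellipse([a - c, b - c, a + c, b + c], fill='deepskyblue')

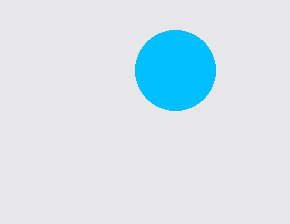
a = 175; b = 70; c = 40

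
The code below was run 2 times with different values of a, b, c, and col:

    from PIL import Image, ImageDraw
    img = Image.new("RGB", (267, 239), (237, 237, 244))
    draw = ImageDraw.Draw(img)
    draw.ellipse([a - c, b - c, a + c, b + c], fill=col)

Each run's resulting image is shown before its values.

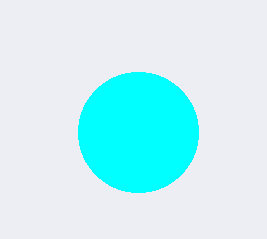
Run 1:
a = 138
b = 132
c = 60
col = 'cyan'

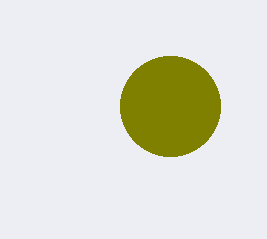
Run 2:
a = 170; b = 106; c = 50; col = 'olive'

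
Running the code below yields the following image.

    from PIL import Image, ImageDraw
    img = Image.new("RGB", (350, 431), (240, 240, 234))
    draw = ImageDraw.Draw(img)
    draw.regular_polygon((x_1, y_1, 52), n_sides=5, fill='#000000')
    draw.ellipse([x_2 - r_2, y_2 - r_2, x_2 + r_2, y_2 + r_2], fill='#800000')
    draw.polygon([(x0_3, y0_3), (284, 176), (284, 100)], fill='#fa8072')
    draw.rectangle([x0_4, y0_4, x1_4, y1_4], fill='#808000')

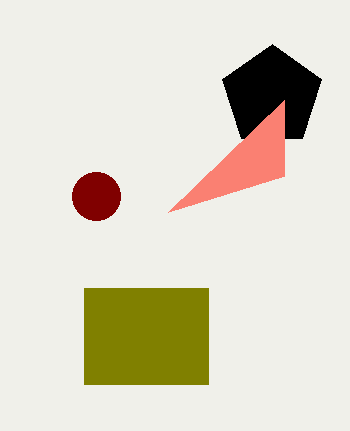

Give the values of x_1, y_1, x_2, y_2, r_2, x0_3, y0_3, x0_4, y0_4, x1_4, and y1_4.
x_1 = 272
y_1 = 96
x_2 = 96
y_2 = 196
r_2 = 24
x0_3 = 168
y0_3 = 212
x0_4 = 84
y0_4 = 288
x1_4 = 208
y1_4 = 384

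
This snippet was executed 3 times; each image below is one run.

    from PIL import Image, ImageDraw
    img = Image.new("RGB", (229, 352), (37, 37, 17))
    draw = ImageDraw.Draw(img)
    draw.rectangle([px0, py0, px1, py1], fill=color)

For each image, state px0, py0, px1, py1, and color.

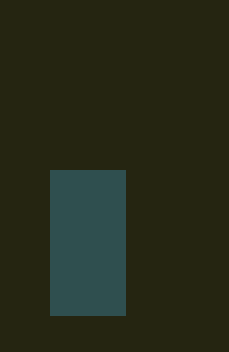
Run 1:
px0 = 50, py0 = 170, px1 = 125, py1 = 315, color = 'darkslategray'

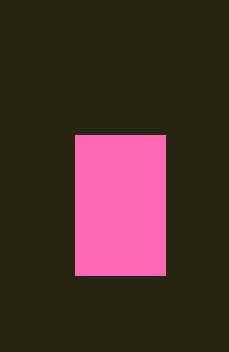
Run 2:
px0 = 75
py0 = 135
px1 = 165
py1 = 275
color = 'hotpink'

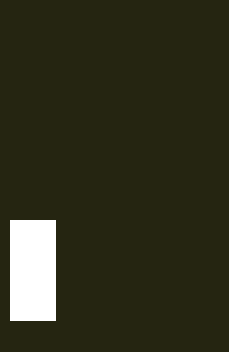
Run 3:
px0 = 10, py0 = 220, px1 = 55, py1 = 320, color = 'white'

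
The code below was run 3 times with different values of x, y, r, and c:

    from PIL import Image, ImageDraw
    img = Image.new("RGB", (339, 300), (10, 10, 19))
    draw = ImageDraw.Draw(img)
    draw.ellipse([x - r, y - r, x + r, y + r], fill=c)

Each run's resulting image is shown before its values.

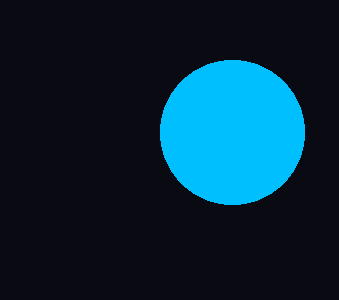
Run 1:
x = 232, y = 132, r = 72, c = 'deepskyblue'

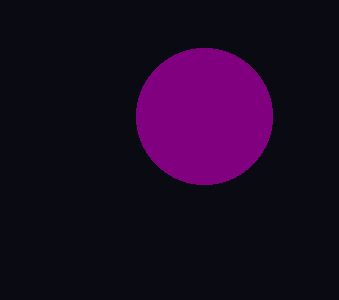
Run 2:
x = 204, y = 116, r = 68, c = 'purple'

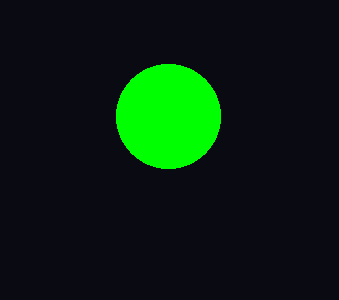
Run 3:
x = 168, y = 116, r = 52, c = 'lime'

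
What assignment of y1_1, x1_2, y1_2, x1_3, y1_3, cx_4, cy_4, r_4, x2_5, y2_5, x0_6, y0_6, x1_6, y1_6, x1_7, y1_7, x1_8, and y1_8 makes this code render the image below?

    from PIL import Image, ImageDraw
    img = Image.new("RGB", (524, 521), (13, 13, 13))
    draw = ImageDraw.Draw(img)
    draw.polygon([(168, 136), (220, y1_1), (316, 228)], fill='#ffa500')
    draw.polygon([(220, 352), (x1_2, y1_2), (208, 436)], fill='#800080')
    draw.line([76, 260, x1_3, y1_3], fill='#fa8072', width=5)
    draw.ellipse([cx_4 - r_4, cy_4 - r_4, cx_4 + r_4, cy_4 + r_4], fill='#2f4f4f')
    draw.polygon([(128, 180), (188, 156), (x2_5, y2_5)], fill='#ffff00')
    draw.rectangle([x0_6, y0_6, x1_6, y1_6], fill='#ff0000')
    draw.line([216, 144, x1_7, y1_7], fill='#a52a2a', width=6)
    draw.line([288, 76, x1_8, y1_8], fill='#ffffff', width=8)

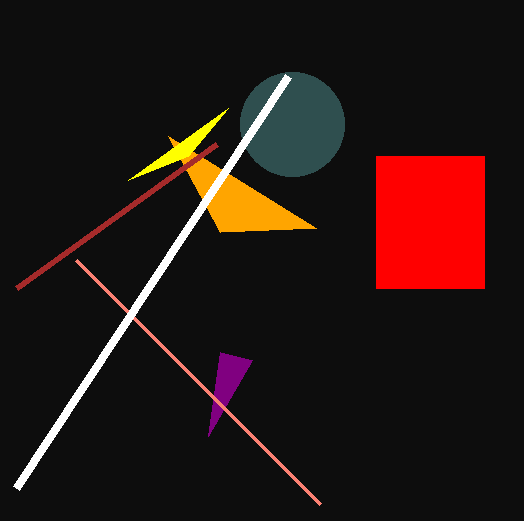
y1_1 = 232
x1_2 = 252
y1_2 = 360
x1_3 = 320
y1_3 = 504
cx_4 = 292
cy_4 = 124
r_4 = 52
x2_5 = 228
y2_5 = 108
x0_6 = 376
y0_6 = 156
x1_6 = 484
y1_6 = 288
x1_7 = 16
y1_7 = 288
x1_8 = 16
y1_8 = 488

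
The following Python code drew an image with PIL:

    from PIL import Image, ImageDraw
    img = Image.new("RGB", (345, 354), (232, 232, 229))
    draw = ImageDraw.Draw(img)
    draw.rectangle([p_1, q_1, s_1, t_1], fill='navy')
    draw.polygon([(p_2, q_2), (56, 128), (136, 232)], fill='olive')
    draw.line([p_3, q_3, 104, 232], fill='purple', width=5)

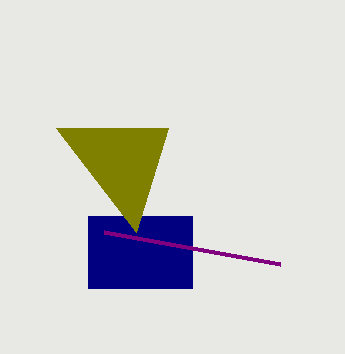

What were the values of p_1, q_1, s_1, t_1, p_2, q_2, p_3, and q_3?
p_1 = 88; q_1 = 216; s_1 = 192; t_1 = 288; p_2 = 168; q_2 = 128; p_3 = 280; q_3 = 264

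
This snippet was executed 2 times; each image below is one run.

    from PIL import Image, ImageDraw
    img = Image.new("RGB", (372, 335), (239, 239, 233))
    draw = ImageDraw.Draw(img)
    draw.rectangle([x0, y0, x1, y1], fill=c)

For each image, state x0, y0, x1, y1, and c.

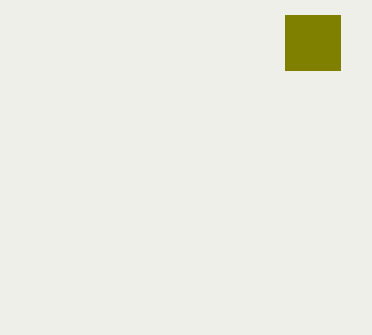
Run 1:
x0 = 285
y0 = 15
x1 = 340
y1 = 70
c = 'olive'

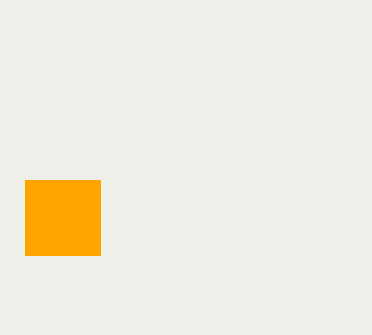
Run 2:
x0 = 25; y0 = 180; x1 = 100; y1 = 255; c = 'orange'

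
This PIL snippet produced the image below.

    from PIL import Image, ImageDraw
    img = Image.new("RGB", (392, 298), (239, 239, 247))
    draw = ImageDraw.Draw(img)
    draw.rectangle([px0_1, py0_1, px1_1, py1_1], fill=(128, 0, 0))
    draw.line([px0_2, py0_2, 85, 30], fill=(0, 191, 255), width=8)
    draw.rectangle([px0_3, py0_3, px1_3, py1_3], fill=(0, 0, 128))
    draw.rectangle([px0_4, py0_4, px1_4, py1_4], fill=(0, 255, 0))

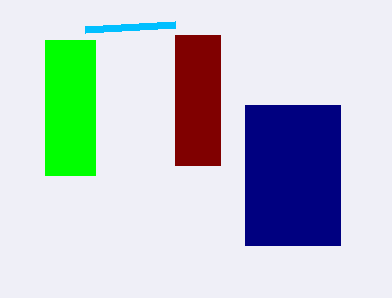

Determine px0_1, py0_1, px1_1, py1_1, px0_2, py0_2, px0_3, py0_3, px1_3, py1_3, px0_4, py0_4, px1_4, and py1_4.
px0_1 = 175, py0_1 = 35, px1_1 = 220, py1_1 = 165, px0_2 = 175, py0_2 = 25, px0_3 = 245, py0_3 = 105, px1_3 = 340, py1_3 = 245, px0_4 = 45, py0_4 = 40, px1_4 = 95, py1_4 = 175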